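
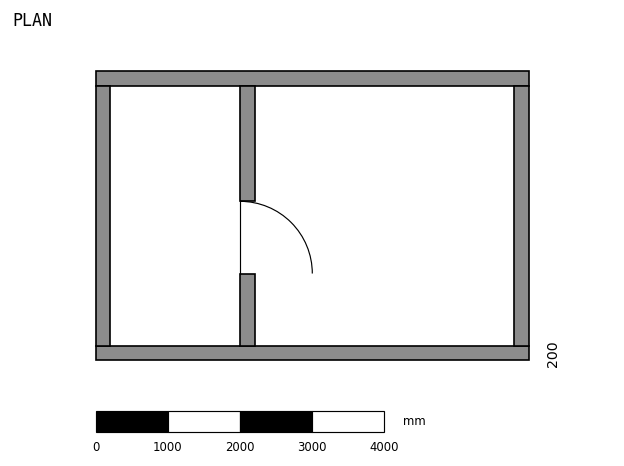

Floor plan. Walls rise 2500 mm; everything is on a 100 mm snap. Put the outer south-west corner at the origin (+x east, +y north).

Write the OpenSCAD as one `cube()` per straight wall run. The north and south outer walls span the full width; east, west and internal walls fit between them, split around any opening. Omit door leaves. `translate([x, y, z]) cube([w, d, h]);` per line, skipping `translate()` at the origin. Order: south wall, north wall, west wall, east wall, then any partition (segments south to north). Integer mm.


cube([6000, 200, 2500]);
translate([0, 3800, 0]) cube([6000, 200, 2500]);
translate([0, 200, 0]) cube([200, 3600, 2500]);
translate([5800, 200, 0]) cube([200, 3600, 2500]);
translate([2000, 200, 0]) cube([200, 1000, 2500]);
translate([2000, 2200, 0]) cube([200, 1600, 2500]);


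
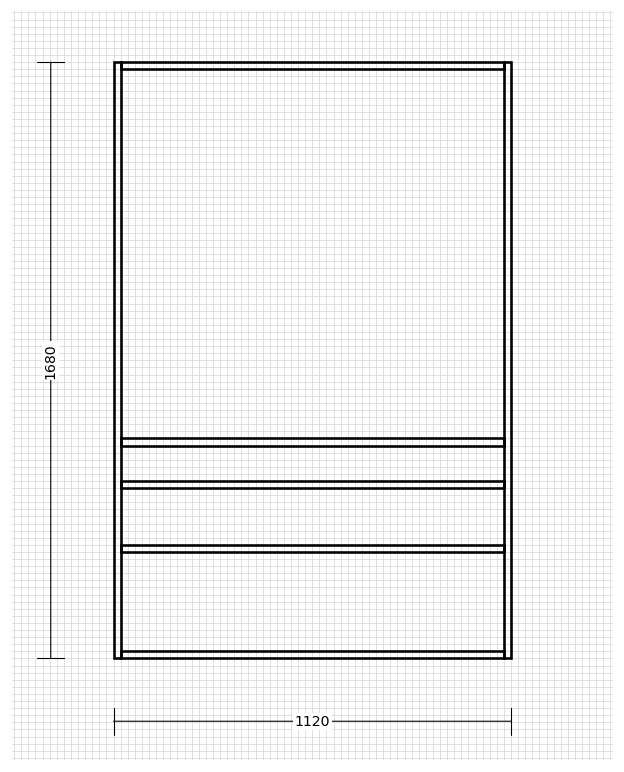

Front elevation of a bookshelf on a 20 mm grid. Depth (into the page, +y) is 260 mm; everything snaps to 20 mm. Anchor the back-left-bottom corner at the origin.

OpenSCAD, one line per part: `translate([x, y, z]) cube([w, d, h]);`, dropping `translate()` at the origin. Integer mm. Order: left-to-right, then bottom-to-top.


cube([20, 260, 1680]);
translate([20, 0, 0]) cube([1080, 260, 20]);
translate([20, 0, 300]) cube([1080, 260, 20]);
translate([20, 0, 480]) cube([1080, 260, 20]);
translate([20, 0, 600]) cube([1080, 260, 20]);
translate([20, 0, 1660]) cube([1080, 260, 20]);
translate([1100, 0, 0]) cube([20, 260, 1680]);


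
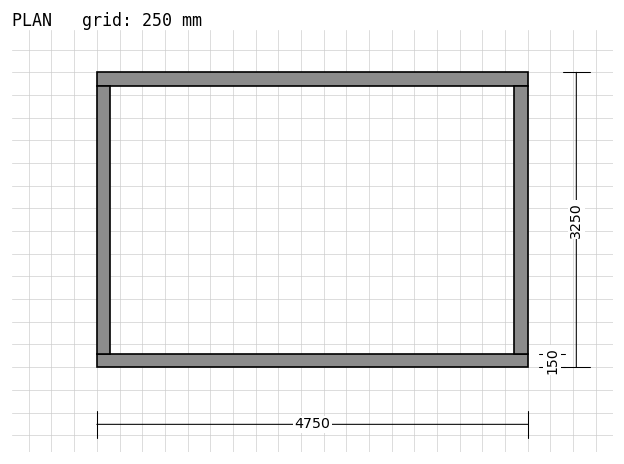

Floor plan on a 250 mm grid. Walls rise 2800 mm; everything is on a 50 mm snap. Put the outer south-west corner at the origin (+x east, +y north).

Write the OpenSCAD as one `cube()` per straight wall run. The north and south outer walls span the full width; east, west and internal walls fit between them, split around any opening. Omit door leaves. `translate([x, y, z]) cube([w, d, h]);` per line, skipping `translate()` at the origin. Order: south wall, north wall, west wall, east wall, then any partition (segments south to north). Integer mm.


cube([4750, 150, 2800]);
translate([0, 3100, 0]) cube([4750, 150, 2800]);
translate([0, 150, 0]) cube([150, 2950, 2800]);
translate([4600, 150, 0]) cube([150, 2950, 2800]);


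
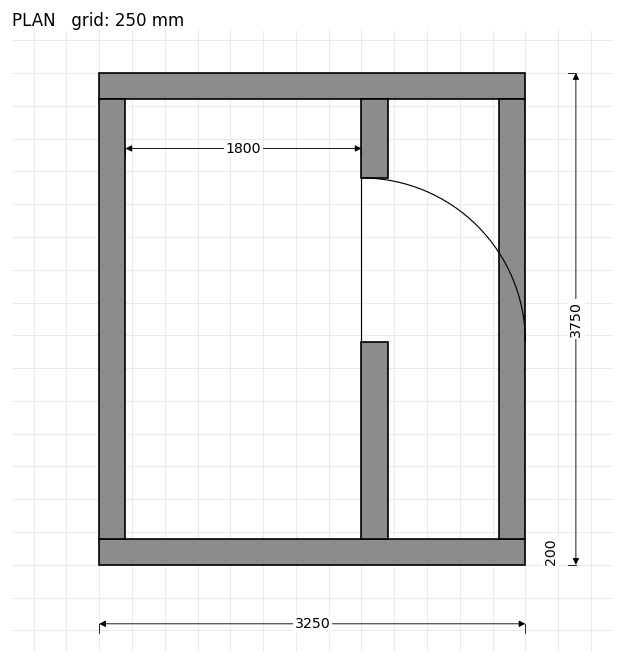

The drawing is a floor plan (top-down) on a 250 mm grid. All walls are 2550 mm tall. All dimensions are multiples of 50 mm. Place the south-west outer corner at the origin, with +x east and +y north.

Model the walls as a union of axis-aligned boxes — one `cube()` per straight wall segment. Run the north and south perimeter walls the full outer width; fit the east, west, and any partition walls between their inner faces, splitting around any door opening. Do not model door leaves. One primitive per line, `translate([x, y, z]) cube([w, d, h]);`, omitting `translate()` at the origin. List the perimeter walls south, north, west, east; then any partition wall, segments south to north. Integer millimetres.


cube([3250, 200, 2550]);
translate([0, 3550, 0]) cube([3250, 200, 2550]);
translate([0, 200, 0]) cube([200, 3350, 2550]);
translate([3050, 200, 0]) cube([200, 3350, 2550]);
translate([2000, 200, 0]) cube([200, 1500, 2550]);
translate([2000, 2950, 0]) cube([200, 600, 2550]);


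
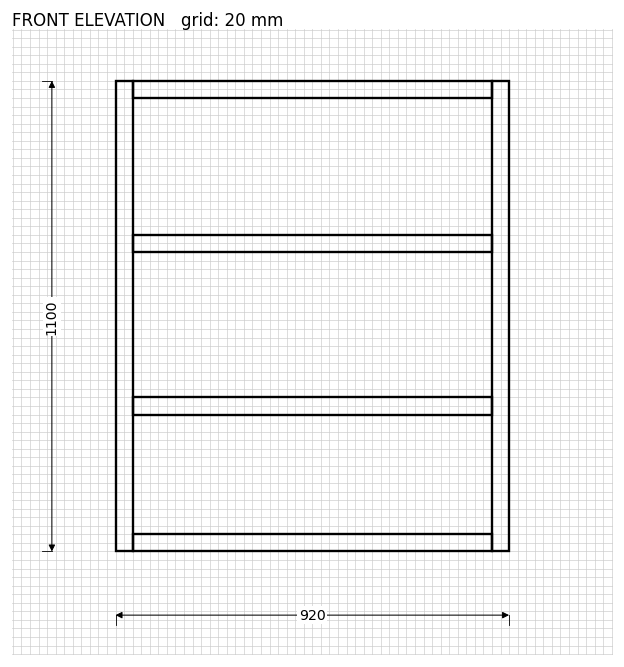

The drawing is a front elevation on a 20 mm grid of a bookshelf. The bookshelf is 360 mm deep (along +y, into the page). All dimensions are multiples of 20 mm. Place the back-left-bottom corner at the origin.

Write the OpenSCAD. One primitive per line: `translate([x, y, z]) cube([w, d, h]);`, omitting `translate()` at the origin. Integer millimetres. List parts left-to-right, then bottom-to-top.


cube([40, 360, 1100]);
translate([40, 0, 0]) cube([840, 360, 40]);
translate([40, 0, 320]) cube([840, 360, 40]);
translate([40, 0, 700]) cube([840, 360, 40]);
translate([40, 0, 1060]) cube([840, 360, 40]);
translate([880, 0, 0]) cube([40, 360, 1100]);


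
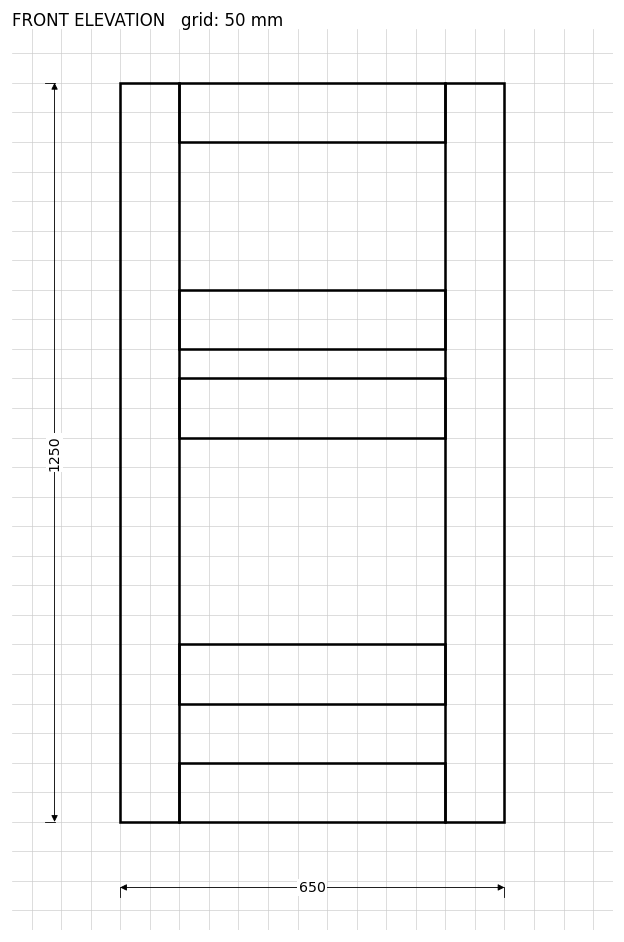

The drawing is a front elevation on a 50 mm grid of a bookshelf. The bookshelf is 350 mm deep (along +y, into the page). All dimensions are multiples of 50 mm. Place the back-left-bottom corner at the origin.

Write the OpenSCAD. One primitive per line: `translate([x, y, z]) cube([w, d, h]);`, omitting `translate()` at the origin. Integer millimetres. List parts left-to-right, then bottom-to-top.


cube([100, 350, 1250]);
translate([100, 0, 0]) cube([450, 350, 100]);
translate([100, 0, 200]) cube([450, 350, 100]);
translate([100, 0, 650]) cube([450, 350, 100]);
translate([100, 0, 800]) cube([450, 350, 100]);
translate([100, 0, 1150]) cube([450, 350, 100]);
translate([550, 0, 0]) cube([100, 350, 1250]);


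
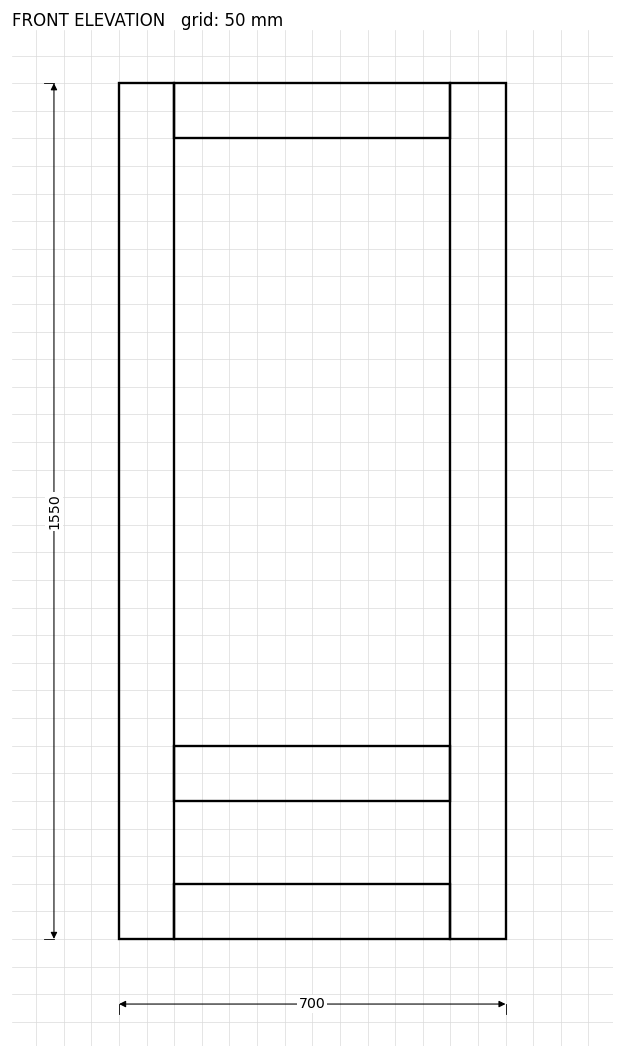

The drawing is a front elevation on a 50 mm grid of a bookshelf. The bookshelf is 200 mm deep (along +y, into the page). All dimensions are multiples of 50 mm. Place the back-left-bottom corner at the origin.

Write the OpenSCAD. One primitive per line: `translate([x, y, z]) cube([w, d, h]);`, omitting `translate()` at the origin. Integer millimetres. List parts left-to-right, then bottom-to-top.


cube([100, 200, 1550]);
translate([100, 0, 0]) cube([500, 200, 100]);
translate([100, 0, 250]) cube([500, 200, 100]);
translate([100, 0, 1450]) cube([500, 200, 100]);
translate([600, 0, 0]) cube([100, 200, 1550]);


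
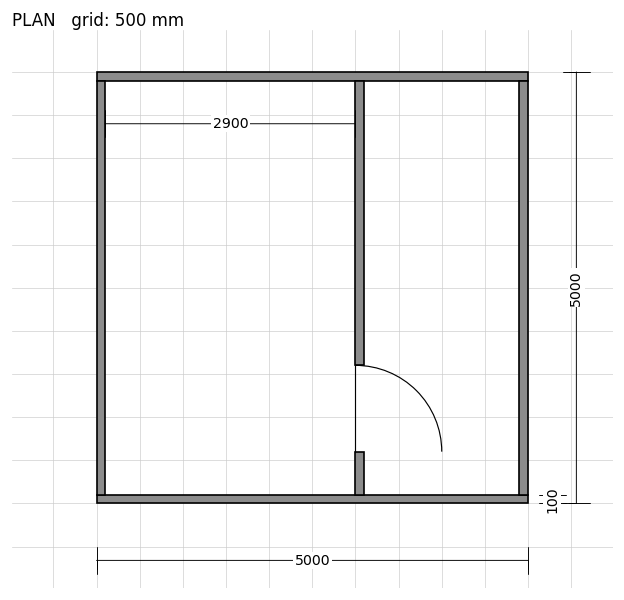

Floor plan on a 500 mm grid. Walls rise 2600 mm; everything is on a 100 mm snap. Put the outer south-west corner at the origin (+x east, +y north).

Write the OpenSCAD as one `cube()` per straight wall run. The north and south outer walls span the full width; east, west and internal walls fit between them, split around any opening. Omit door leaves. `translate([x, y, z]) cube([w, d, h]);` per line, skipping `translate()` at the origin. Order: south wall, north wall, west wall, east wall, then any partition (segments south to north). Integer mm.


cube([5000, 100, 2600]);
translate([0, 4900, 0]) cube([5000, 100, 2600]);
translate([0, 100, 0]) cube([100, 4800, 2600]);
translate([4900, 100, 0]) cube([100, 4800, 2600]);
translate([3000, 100, 0]) cube([100, 500, 2600]);
translate([3000, 1600, 0]) cube([100, 3300, 2600]);


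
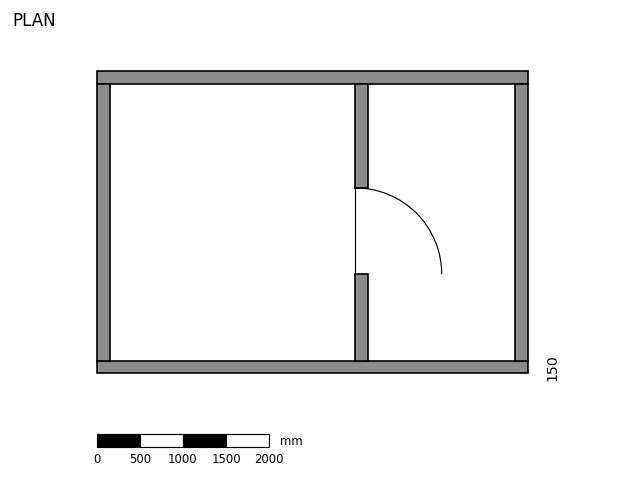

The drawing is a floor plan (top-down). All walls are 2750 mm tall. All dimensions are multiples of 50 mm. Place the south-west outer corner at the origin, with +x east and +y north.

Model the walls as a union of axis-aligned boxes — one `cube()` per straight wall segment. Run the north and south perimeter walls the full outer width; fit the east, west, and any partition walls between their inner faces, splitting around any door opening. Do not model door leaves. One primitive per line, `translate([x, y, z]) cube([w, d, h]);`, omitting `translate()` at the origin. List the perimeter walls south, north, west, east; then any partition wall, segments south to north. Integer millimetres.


cube([5000, 150, 2750]);
translate([0, 3350, 0]) cube([5000, 150, 2750]);
translate([0, 150, 0]) cube([150, 3200, 2750]);
translate([4850, 150, 0]) cube([150, 3200, 2750]);
translate([3000, 150, 0]) cube([150, 1000, 2750]);
translate([3000, 2150, 0]) cube([150, 1200, 2750]);


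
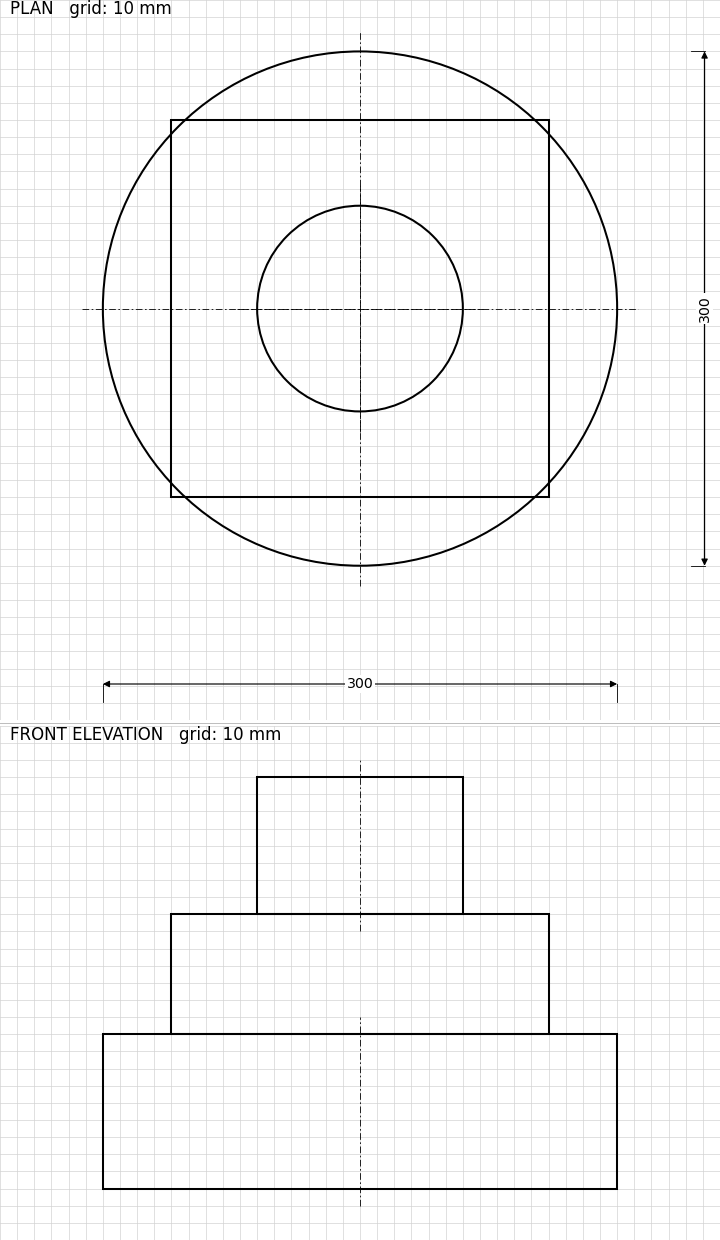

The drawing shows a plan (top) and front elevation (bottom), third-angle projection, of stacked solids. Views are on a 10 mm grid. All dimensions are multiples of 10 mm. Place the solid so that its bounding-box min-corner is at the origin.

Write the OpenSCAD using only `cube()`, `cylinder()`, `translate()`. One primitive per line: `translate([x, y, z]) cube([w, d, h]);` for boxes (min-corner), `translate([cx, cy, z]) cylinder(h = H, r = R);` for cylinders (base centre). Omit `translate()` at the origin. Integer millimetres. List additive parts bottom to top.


translate([150, 150, 0]) cylinder(h = 90, r = 150);
translate([40, 40, 90]) cube([220, 220, 70]);
translate([150, 150, 160]) cylinder(h = 80, r = 60);


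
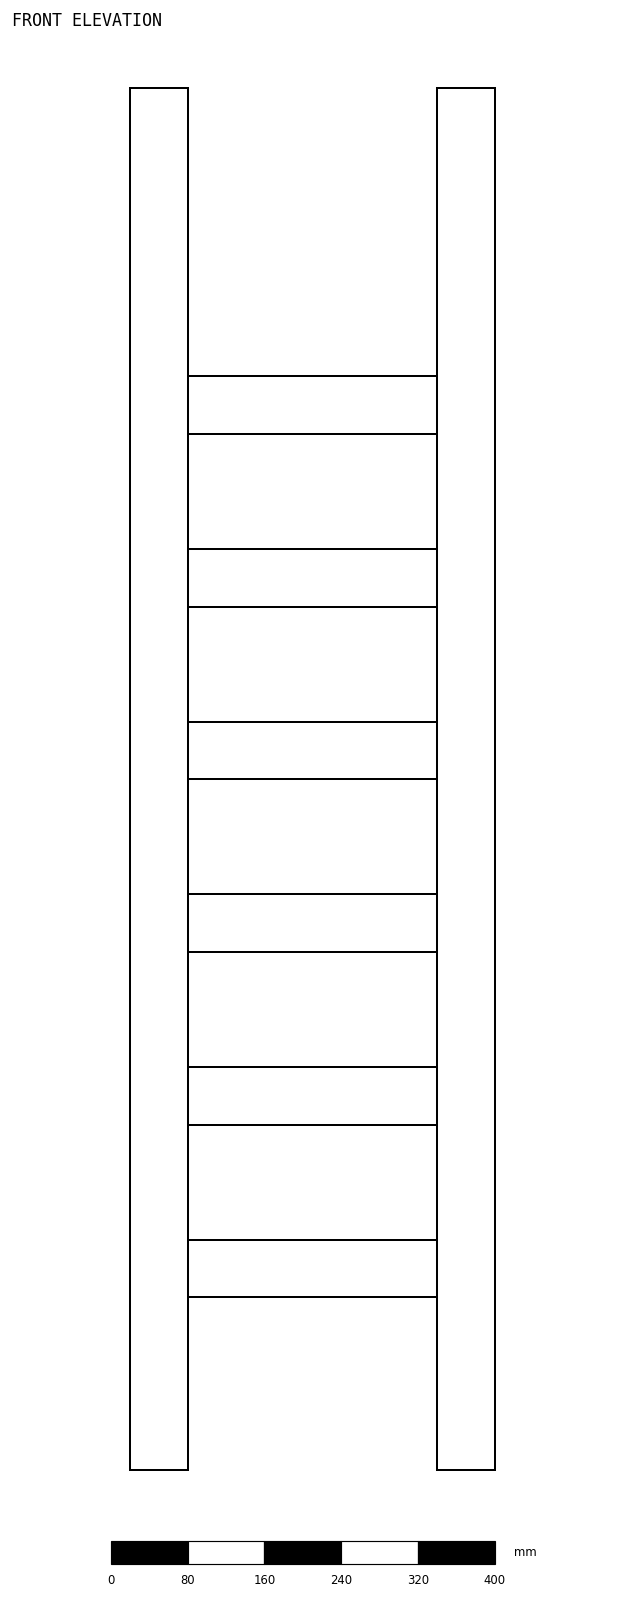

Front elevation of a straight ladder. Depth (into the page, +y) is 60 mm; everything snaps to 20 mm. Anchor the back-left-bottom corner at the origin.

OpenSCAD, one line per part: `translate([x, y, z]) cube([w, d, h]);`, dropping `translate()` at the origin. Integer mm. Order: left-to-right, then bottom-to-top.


cube([60, 60, 1440]);
translate([60, 0, 180]) cube([260, 60, 60]);
translate([60, 0, 360]) cube([260, 60, 60]);
translate([60, 0, 540]) cube([260, 60, 60]);
translate([60, 0, 720]) cube([260, 60, 60]);
translate([60, 0, 900]) cube([260, 60, 60]);
translate([60, 0, 1080]) cube([260, 60, 60]);
translate([320, 0, 0]) cube([60, 60, 1440]);


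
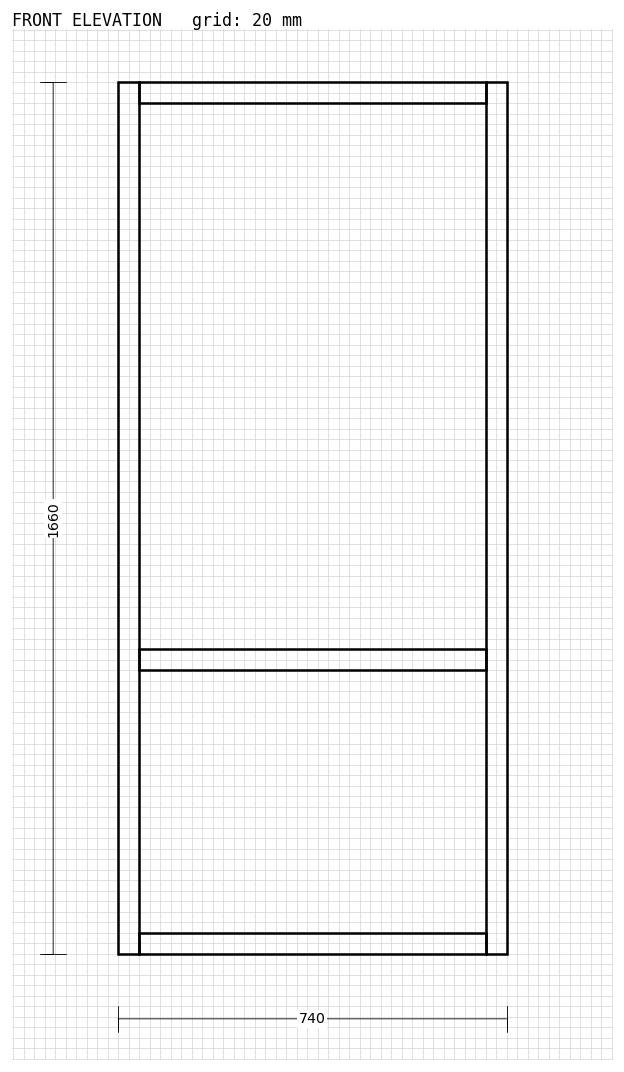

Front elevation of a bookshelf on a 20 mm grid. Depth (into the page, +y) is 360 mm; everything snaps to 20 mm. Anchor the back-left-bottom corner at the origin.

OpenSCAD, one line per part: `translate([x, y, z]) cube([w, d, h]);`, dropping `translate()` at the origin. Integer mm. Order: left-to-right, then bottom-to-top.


cube([40, 360, 1660]);
translate([40, 0, 0]) cube([660, 360, 40]);
translate([40, 0, 540]) cube([660, 360, 40]);
translate([40, 0, 1620]) cube([660, 360, 40]);
translate([700, 0, 0]) cube([40, 360, 1660]);


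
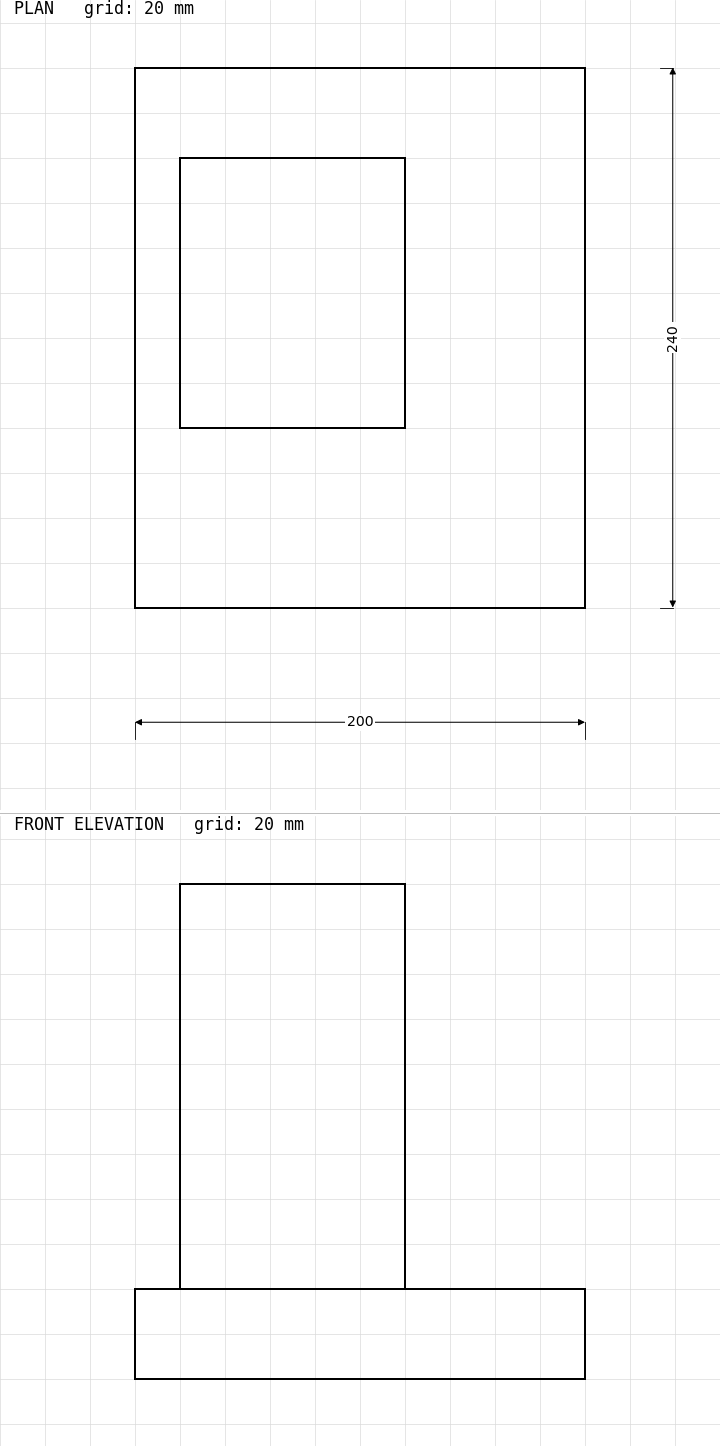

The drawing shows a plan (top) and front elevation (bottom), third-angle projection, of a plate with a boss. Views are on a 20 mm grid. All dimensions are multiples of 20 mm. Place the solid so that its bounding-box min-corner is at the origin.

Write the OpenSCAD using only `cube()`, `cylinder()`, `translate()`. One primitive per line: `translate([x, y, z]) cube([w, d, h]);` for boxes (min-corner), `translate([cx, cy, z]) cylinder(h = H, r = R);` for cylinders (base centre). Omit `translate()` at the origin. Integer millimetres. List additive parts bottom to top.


cube([200, 240, 40]);
translate([20, 80, 40]) cube([100, 120, 180]);


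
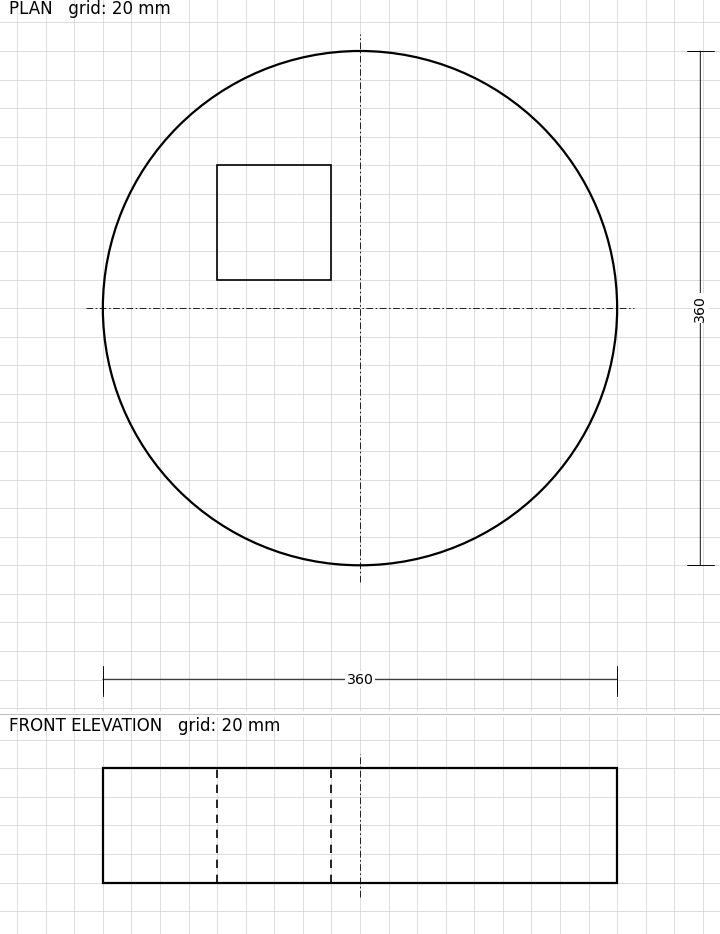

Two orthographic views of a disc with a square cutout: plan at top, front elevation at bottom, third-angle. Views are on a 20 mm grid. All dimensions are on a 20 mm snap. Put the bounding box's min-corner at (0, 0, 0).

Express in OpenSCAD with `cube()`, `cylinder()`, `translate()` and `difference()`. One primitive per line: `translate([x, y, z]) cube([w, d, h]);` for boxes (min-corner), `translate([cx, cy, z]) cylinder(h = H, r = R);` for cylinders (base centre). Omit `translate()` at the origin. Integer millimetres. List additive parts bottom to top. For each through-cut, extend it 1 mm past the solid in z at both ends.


difference() {
  translate([180, 180, 0]) cylinder(h = 80, r = 180);
  translate([80, 200, -1]) cube([80, 80, 82]);
}


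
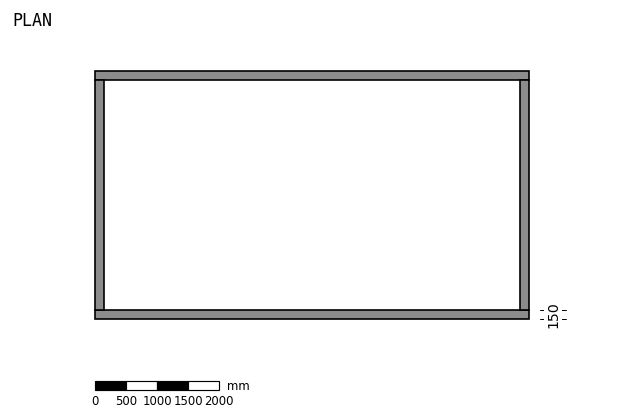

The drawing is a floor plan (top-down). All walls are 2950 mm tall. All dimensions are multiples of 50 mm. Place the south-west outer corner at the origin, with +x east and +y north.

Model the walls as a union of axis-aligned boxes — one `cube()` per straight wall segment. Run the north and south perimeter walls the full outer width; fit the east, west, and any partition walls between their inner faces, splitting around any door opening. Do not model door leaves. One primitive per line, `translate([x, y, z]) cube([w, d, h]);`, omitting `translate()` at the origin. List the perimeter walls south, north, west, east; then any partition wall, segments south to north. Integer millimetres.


cube([7000, 150, 2950]);
translate([0, 3850, 0]) cube([7000, 150, 2950]);
translate([0, 150, 0]) cube([150, 3700, 2950]);
translate([6850, 150, 0]) cube([150, 3700, 2950]);


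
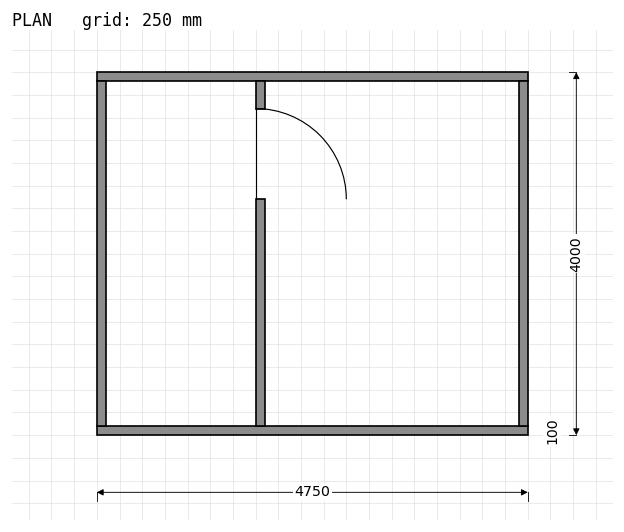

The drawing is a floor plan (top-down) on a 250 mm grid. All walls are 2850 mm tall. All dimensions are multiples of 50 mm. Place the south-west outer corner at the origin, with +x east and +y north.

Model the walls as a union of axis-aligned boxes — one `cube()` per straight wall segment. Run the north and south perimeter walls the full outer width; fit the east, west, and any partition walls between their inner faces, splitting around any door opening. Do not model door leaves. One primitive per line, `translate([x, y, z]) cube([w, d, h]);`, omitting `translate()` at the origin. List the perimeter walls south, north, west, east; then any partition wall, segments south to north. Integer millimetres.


cube([4750, 100, 2850]);
translate([0, 3900, 0]) cube([4750, 100, 2850]);
translate([0, 100, 0]) cube([100, 3800, 2850]);
translate([4650, 100, 0]) cube([100, 3800, 2850]);
translate([1750, 100, 0]) cube([100, 2500, 2850]);
translate([1750, 3600, 0]) cube([100, 300, 2850]);


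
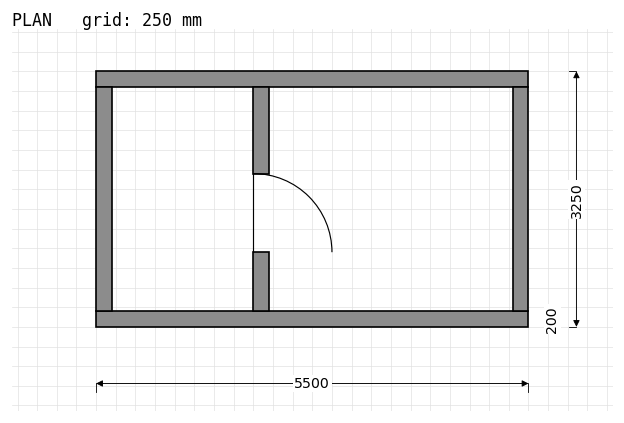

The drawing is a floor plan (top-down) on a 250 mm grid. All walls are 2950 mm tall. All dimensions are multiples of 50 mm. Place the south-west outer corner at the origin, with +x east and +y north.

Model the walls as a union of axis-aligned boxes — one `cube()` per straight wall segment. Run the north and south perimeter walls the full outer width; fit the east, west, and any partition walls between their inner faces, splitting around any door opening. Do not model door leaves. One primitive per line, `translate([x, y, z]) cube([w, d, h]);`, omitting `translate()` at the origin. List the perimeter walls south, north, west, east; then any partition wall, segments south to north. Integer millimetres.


cube([5500, 200, 2950]);
translate([0, 3050, 0]) cube([5500, 200, 2950]);
translate([0, 200, 0]) cube([200, 2850, 2950]);
translate([5300, 200, 0]) cube([200, 2850, 2950]);
translate([2000, 200, 0]) cube([200, 750, 2950]);
translate([2000, 1950, 0]) cube([200, 1100, 2950]);


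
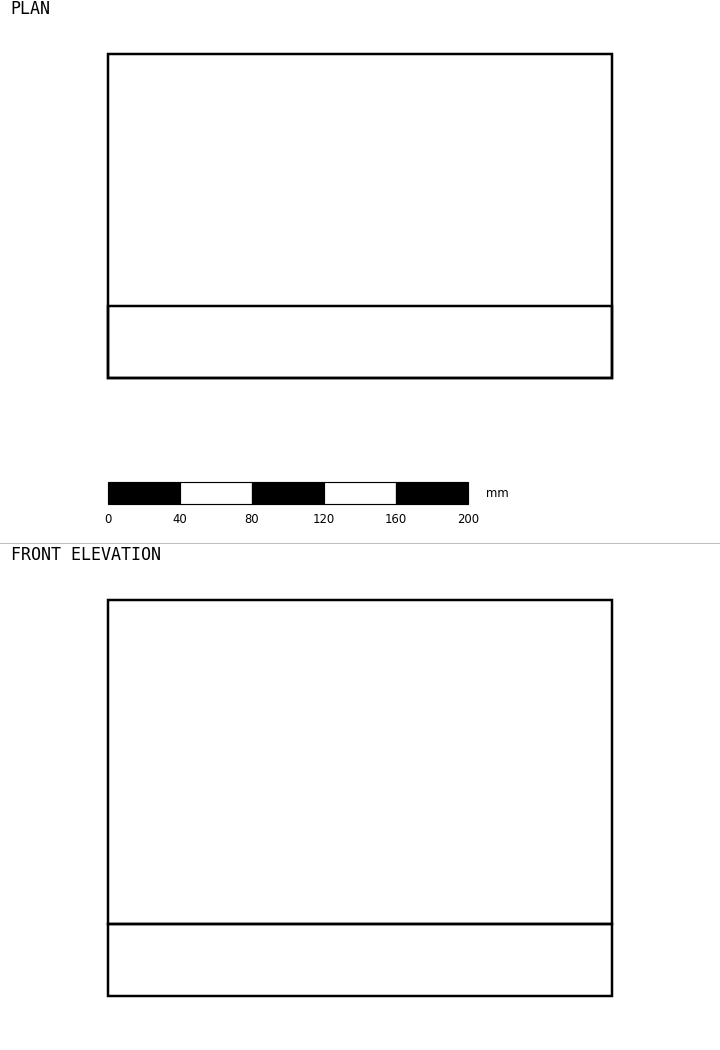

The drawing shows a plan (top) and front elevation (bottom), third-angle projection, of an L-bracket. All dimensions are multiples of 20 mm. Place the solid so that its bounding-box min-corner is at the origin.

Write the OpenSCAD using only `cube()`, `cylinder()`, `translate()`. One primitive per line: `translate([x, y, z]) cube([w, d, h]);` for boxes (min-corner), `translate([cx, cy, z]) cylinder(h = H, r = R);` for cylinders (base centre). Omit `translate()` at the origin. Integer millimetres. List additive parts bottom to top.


cube([280, 180, 40]);
translate([0, 0, 40]) cube([280, 40, 180]);


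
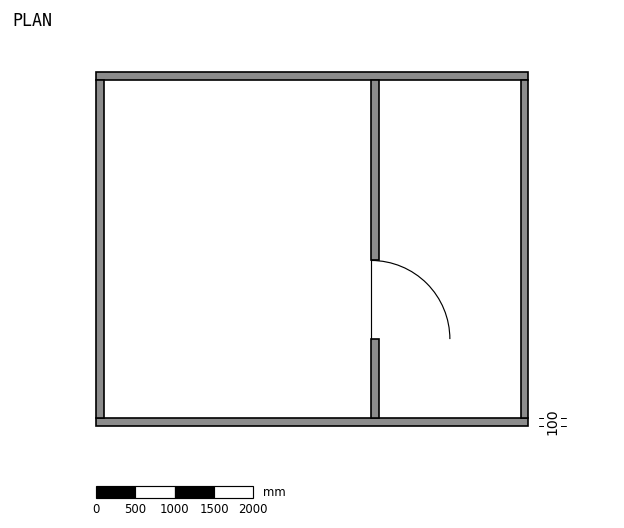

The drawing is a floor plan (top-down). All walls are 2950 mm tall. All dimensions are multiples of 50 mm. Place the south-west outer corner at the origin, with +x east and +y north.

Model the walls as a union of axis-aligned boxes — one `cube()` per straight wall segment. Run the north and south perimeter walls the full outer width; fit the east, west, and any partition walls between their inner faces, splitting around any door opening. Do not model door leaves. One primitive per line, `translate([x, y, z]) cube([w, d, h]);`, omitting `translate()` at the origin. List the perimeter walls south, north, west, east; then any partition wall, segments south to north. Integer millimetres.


cube([5500, 100, 2950]);
translate([0, 4400, 0]) cube([5500, 100, 2950]);
translate([0, 100, 0]) cube([100, 4300, 2950]);
translate([5400, 100, 0]) cube([100, 4300, 2950]);
translate([3500, 100, 0]) cube([100, 1000, 2950]);
translate([3500, 2100, 0]) cube([100, 2300, 2950]);


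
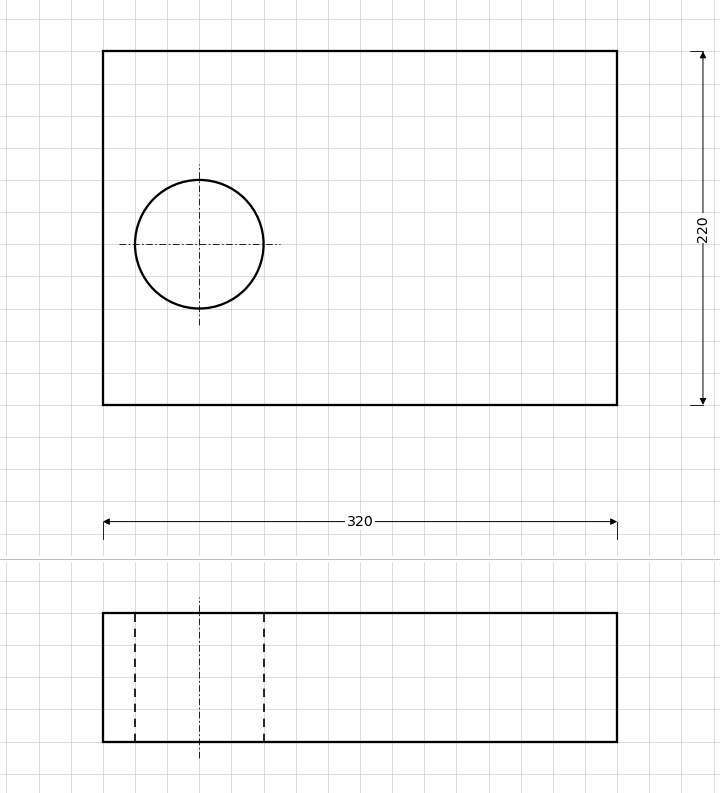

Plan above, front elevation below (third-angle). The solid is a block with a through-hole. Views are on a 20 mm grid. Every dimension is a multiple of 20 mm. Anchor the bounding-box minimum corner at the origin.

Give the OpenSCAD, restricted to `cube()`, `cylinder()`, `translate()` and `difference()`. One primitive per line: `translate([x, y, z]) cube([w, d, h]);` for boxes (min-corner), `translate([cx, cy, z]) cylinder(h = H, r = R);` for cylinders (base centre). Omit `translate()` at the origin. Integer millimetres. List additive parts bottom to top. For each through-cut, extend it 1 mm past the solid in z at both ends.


difference() {
  cube([320, 220, 80]);
  translate([60, 100, -1]) cylinder(h = 82, r = 40);
}


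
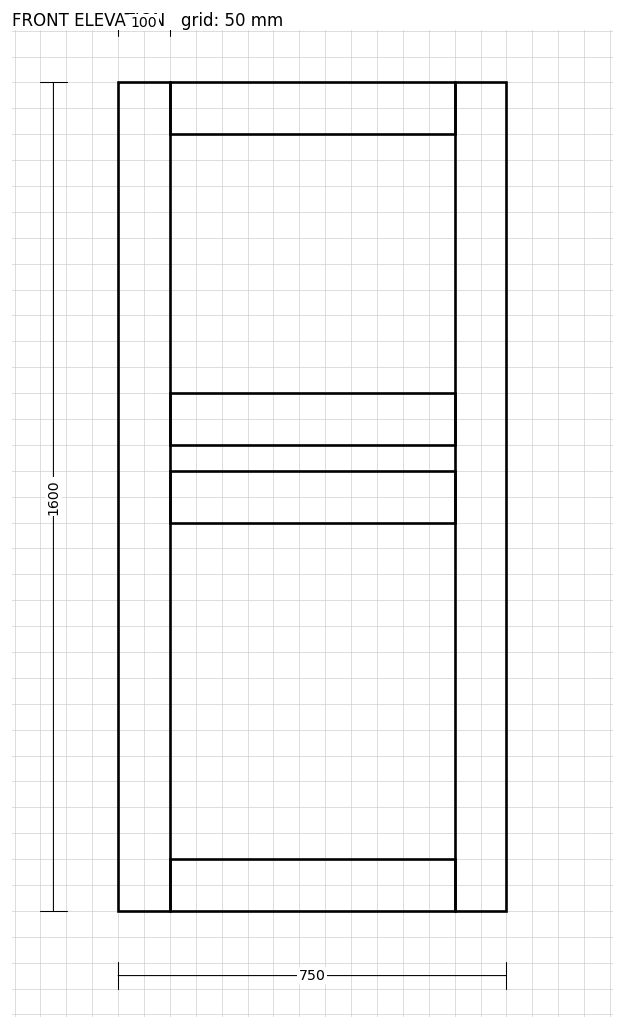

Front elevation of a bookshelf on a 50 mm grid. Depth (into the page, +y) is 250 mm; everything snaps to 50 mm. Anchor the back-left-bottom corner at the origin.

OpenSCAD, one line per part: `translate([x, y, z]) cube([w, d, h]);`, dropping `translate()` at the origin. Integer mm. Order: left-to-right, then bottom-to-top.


cube([100, 250, 1600]);
translate([100, 0, 0]) cube([550, 250, 100]);
translate([100, 0, 750]) cube([550, 250, 100]);
translate([100, 0, 900]) cube([550, 250, 100]);
translate([100, 0, 1500]) cube([550, 250, 100]);
translate([650, 0, 0]) cube([100, 250, 1600]);


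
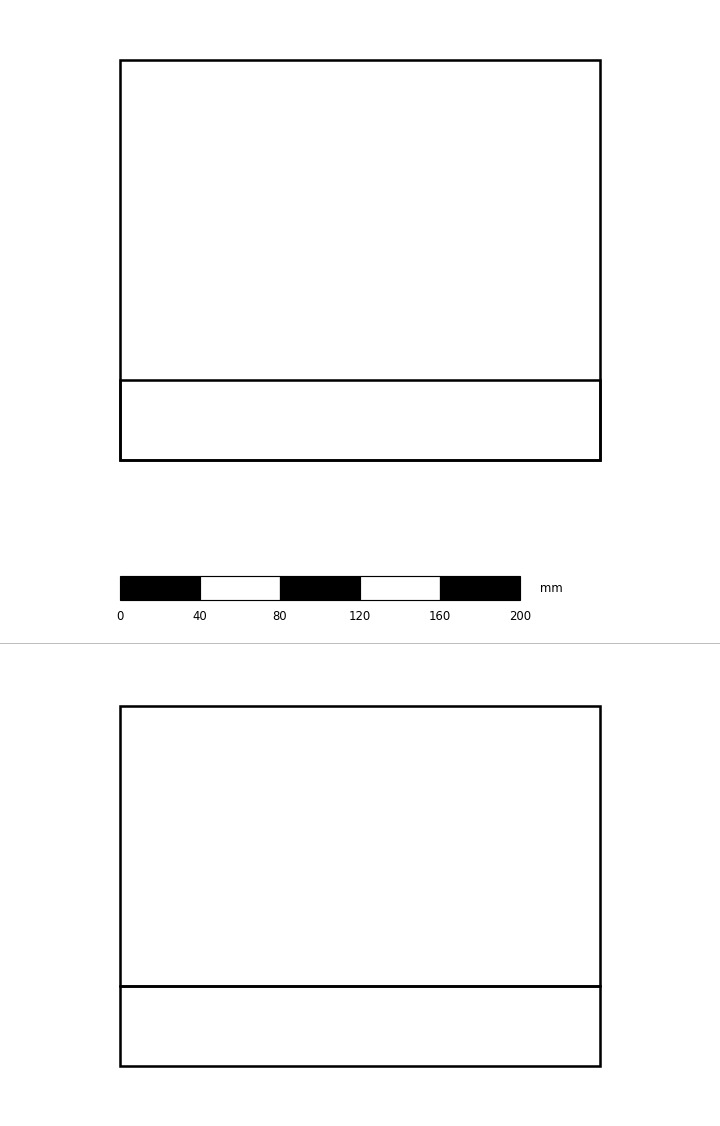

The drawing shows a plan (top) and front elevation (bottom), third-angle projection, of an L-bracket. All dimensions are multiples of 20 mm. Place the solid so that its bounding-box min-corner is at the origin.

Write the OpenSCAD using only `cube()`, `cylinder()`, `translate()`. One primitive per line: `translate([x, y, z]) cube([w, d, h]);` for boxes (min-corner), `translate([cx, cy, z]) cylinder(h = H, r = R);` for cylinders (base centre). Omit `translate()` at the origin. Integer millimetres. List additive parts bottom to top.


cube([240, 200, 40]);
translate([0, 0, 40]) cube([240, 40, 140]);


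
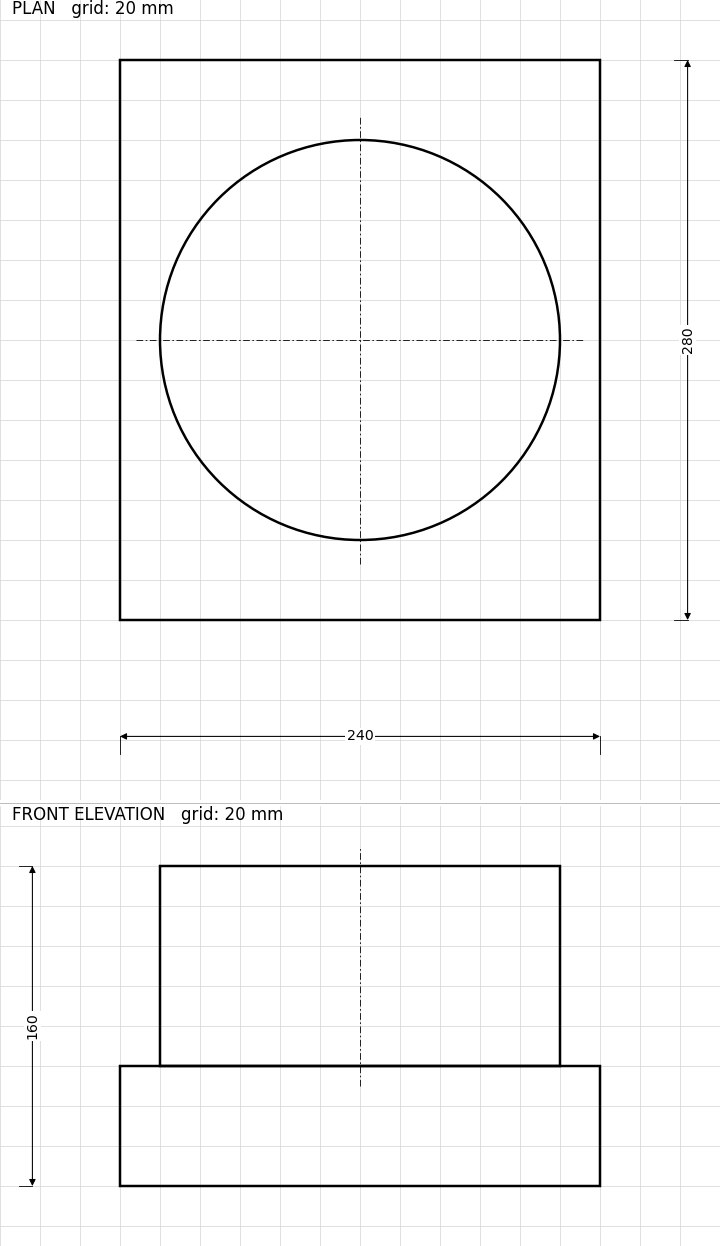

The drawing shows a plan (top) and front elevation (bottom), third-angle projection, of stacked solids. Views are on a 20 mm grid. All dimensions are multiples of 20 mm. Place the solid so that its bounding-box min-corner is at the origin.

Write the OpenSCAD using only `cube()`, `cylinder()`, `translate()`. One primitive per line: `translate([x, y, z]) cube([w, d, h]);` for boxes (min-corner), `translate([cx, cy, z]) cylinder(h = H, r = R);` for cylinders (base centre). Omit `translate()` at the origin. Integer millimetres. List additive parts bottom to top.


cube([240, 280, 60]);
translate([120, 140, 60]) cylinder(h = 100, r = 100);


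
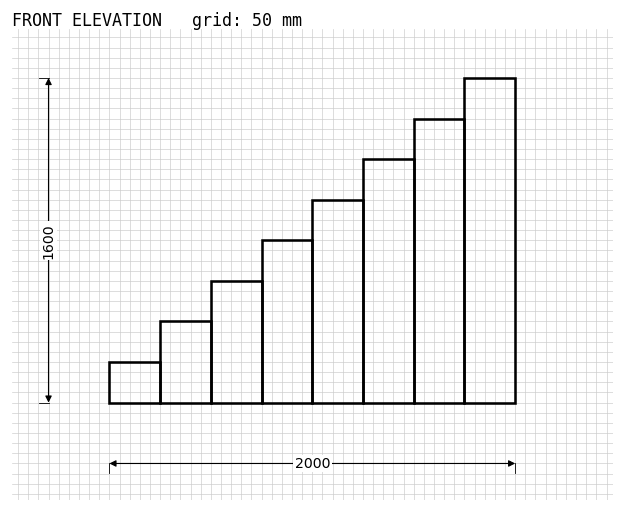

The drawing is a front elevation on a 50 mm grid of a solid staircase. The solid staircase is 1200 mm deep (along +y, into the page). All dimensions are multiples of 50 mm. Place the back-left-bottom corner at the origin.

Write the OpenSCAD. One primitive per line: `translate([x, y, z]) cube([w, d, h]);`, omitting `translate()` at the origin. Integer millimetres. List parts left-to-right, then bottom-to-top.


cube([250, 1200, 200]);
translate([250, 0, 0]) cube([250, 1200, 400]);
translate([500, 0, 0]) cube([250, 1200, 600]);
translate([750, 0, 0]) cube([250, 1200, 800]);
translate([1000, 0, 0]) cube([250, 1200, 1000]);
translate([1250, 0, 0]) cube([250, 1200, 1200]);
translate([1500, 0, 0]) cube([250, 1200, 1400]);
translate([1750, 0, 0]) cube([250, 1200, 1600]);


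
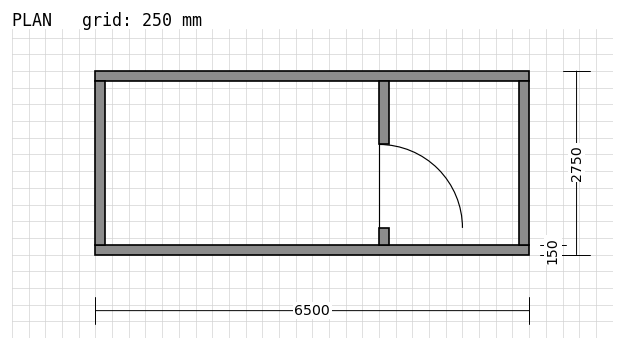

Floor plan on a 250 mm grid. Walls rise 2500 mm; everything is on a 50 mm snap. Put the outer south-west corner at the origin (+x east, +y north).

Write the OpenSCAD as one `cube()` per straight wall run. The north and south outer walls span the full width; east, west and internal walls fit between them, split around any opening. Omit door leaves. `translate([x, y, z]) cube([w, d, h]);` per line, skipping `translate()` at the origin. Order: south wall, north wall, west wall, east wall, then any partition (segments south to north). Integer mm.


cube([6500, 150, 2500]);
translate([0, 2600, 0]) cube([6500, 150, 2500]);
translate([0, 150, 0]) cube([150, 2450, 2500]);
translate([6350, 150, 0]) cube([150, 2450, 2500]);
translate([4250, 150, 0]) cube([150, 250, 2500]);
translate([4250, 1650, 0]) cube([150, 950, 2500]);


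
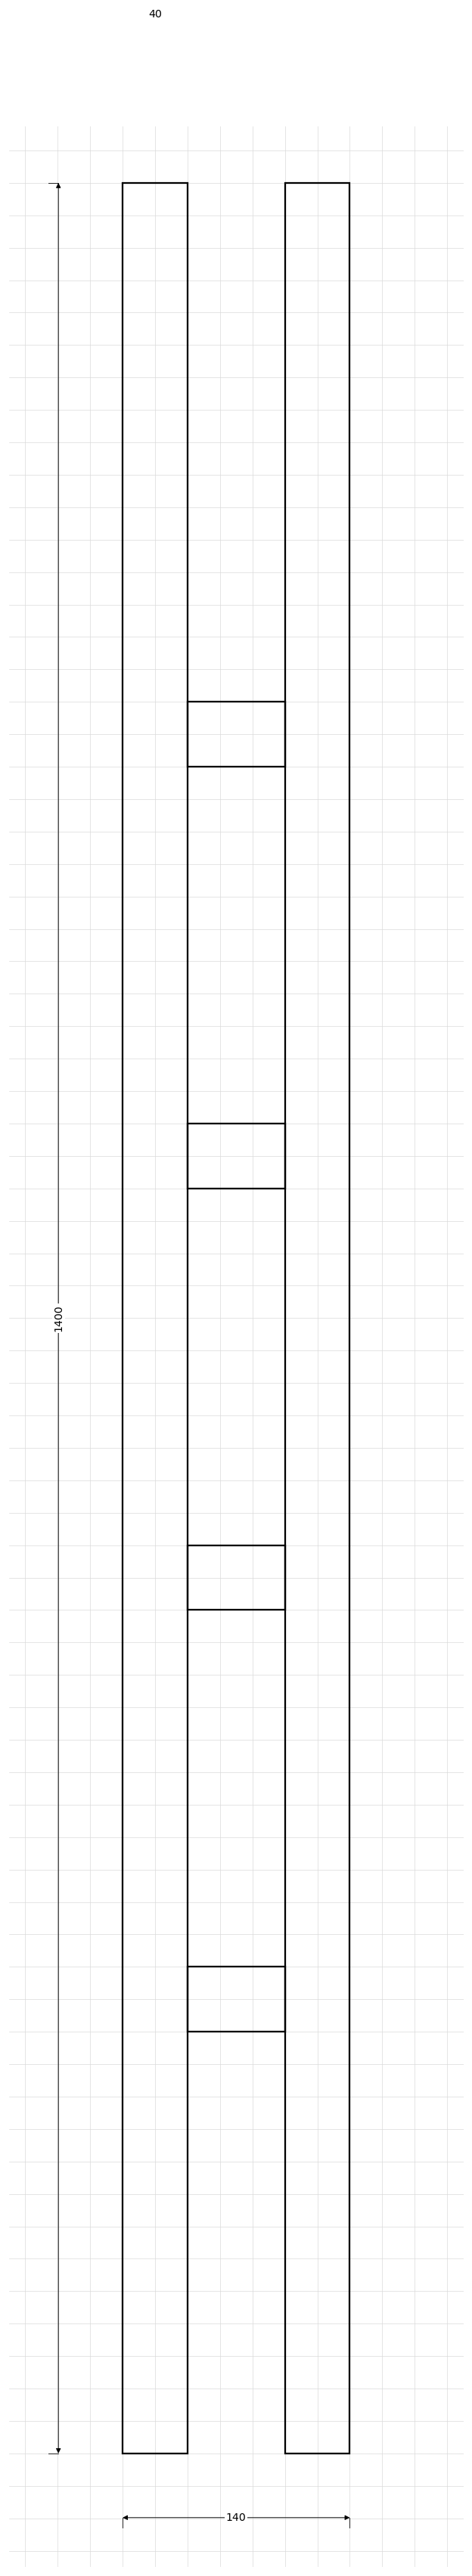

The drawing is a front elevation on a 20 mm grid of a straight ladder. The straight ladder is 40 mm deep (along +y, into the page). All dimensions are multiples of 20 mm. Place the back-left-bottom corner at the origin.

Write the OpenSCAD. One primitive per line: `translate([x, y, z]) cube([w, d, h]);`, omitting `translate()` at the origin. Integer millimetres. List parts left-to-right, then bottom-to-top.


cube([40, 40, 1400]);
translate([40, 0, 260]) cube([60, 40, 40]);
translate([40, 0, 520]) cube([60, 40, 40]);
translate([40, 0, 780]) cube([60, 40, 40]);
translate([40, 0, 1040]) cube([60, 40, 40]);
translate([100, 0, 0]) cube([40, 40, 1400]);


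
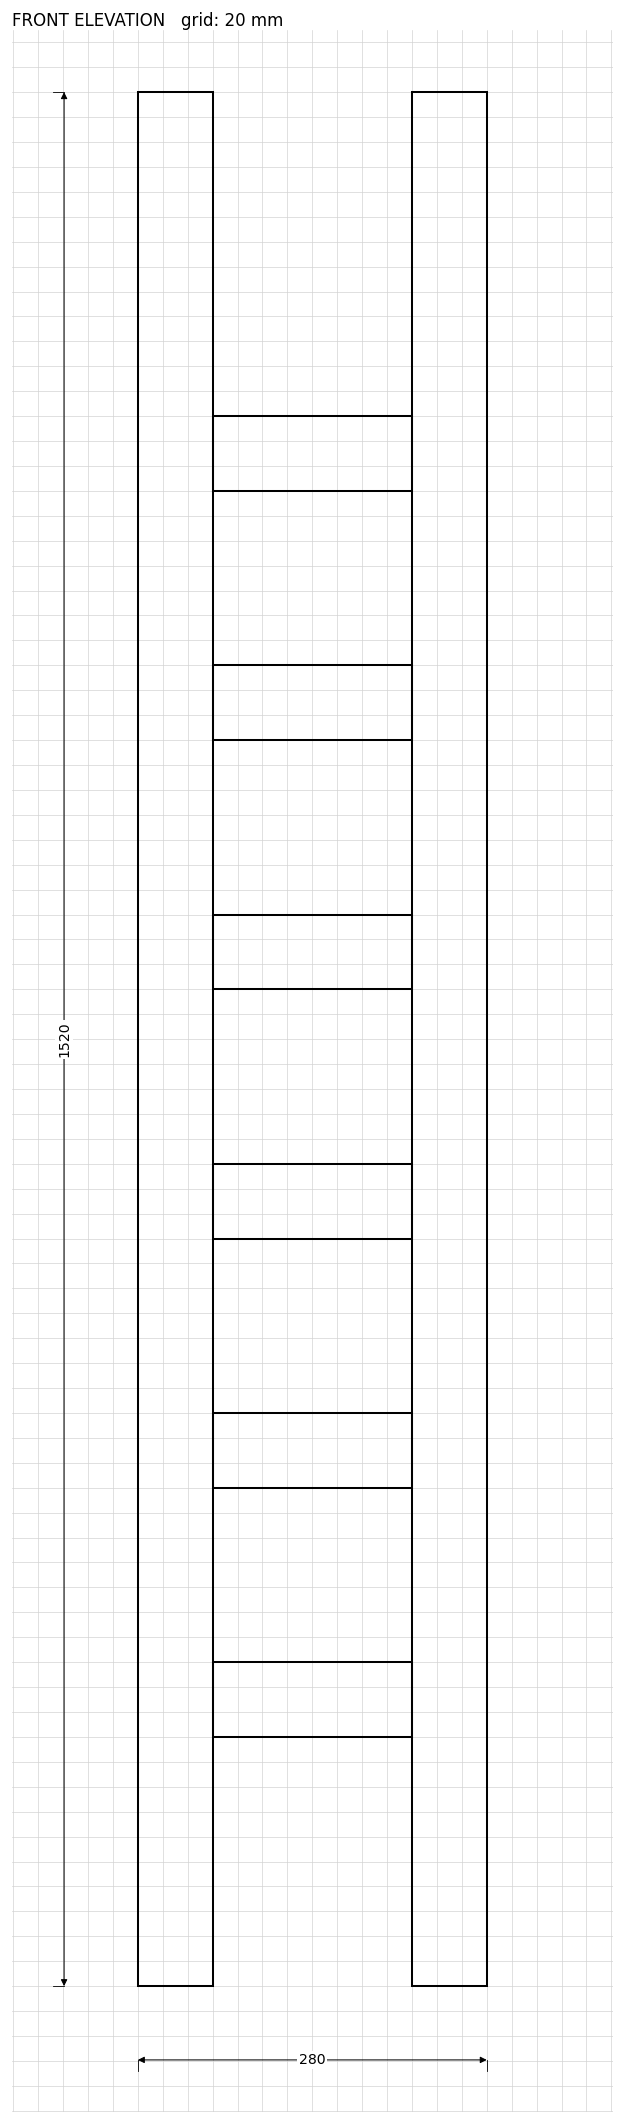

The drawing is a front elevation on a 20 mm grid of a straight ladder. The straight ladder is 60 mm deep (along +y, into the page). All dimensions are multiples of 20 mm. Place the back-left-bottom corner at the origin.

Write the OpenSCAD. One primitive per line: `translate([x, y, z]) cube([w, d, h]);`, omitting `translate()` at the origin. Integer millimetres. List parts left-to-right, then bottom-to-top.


cube([60, 60, 1520]);
translate([60, 0, 200]) cube([160, 60, 60]);
translate([60, 0, 400]) cube([160, 60, 60]);
translate([60, 0, 600]) cube([160, 60, 60]);
translate([60, 0, 800]) cube([160, 60, 60]);
translate([60, 0, 1000]) cube([160, 60, 60]);
translate([60, 0, 1200]) cube([160, 60, 60]);
translate([220, 0, 0]) cube([60, 60, 1520]);


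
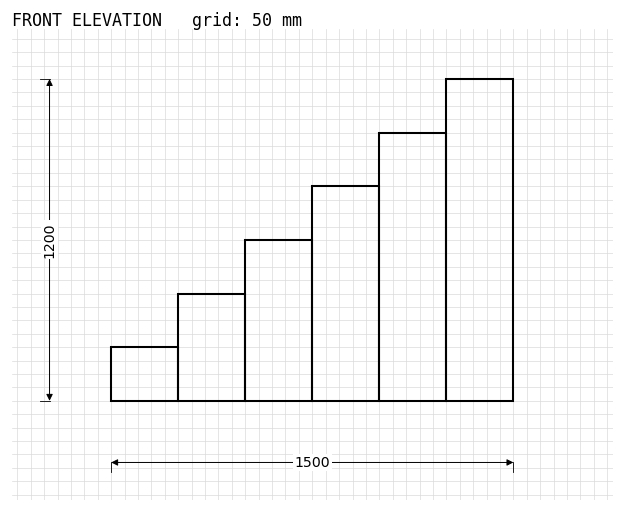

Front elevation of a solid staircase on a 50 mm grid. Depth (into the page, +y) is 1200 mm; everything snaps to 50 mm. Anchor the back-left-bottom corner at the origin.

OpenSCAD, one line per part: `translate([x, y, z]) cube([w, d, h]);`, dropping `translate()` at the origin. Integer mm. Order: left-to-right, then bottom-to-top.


cube([250, 1200, 200]);
translate([250, 0, 0]) cube([250, 1200, 400]);
translate([500, 0, 0]) cube([250, 1200, 600]);
translate([750, 0, 0]) cube([250, 1200, 800]);
translate([1000, 0, 0]) cube([250, 1200, 1000]);
translate([1250, 0, 0]) cube([250, 1200, 1200]);


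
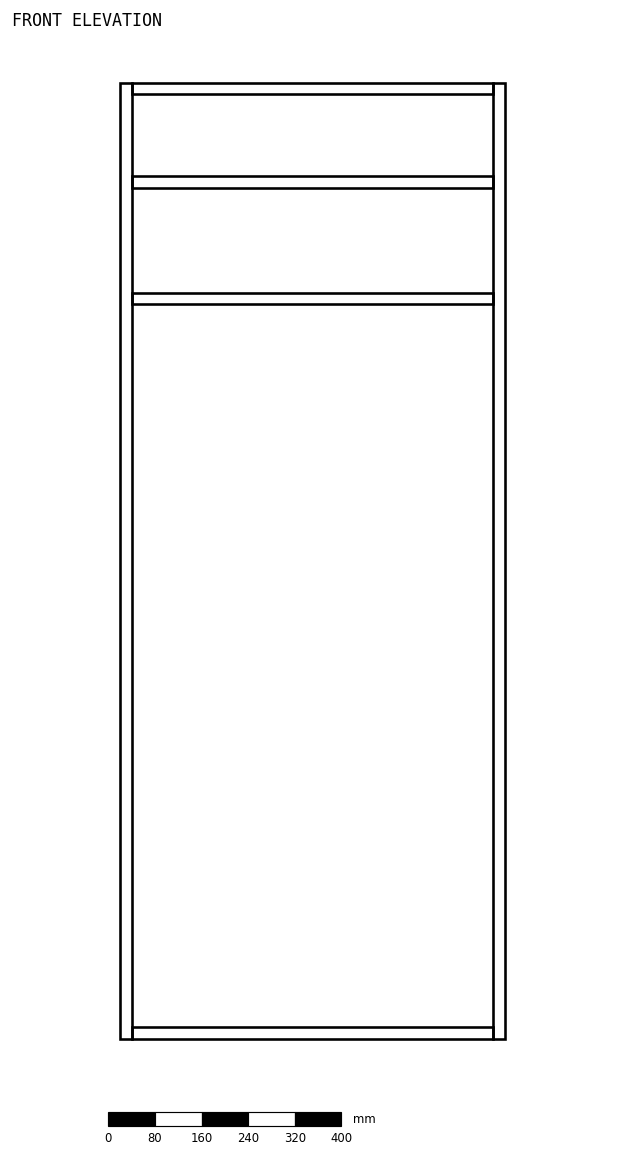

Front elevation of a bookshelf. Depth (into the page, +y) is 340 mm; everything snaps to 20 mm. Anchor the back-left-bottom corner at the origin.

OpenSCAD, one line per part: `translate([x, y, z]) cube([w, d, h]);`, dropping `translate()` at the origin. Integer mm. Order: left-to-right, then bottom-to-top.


cube([20, 340, 1640]);
translate([20, 0, 0]) cube([620, 340, 20]);
translate([20, 0, 1260]) cube([620, 340, 20]);
translate([20, 0, 1460]) cube([620, 340, 20]);
translate([20, 0, 1620]) cube([620, 340, 20]);
translate([640, 0, 0]) cube([20, 340, 1640]);


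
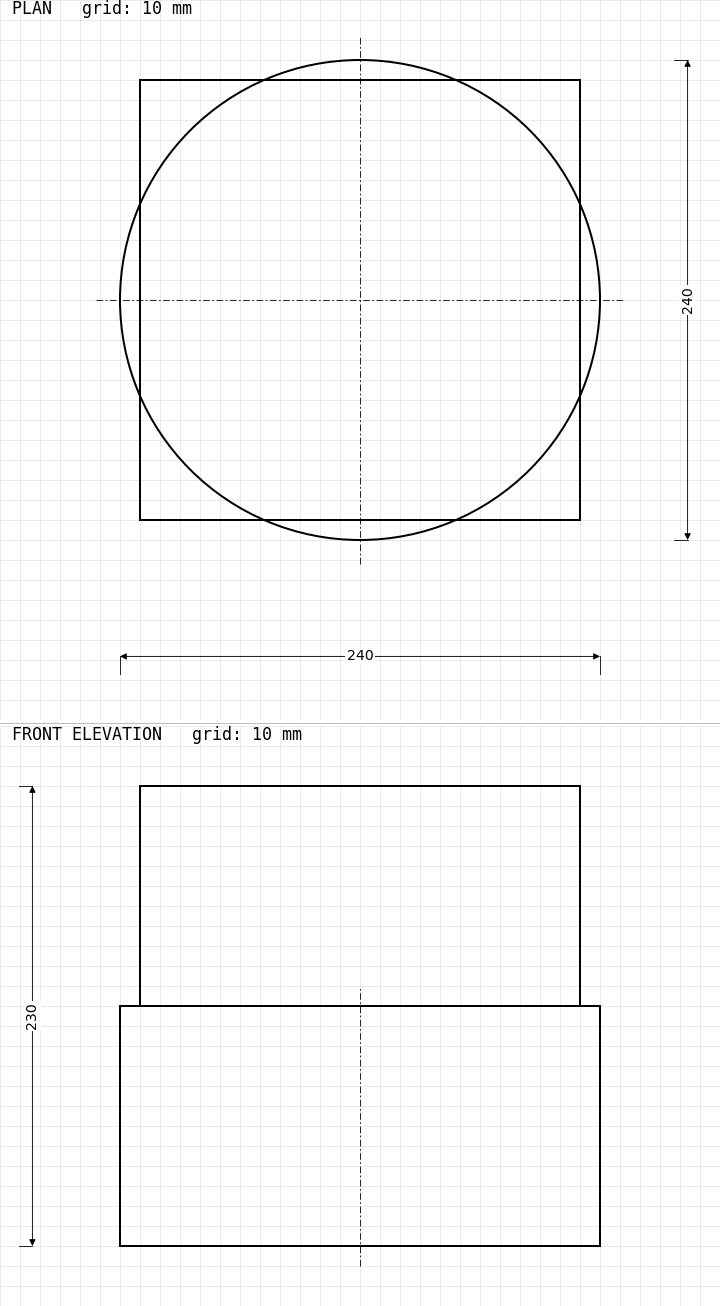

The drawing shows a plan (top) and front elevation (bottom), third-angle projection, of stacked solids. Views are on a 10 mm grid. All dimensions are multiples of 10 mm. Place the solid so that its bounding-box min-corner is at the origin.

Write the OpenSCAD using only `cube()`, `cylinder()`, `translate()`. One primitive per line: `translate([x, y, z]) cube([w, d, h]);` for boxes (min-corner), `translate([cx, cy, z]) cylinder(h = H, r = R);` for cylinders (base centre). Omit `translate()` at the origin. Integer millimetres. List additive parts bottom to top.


translate([120, 120, 0]) cylinder(h = 120, r = 120);
translate([10, 10, 120]) cube([220, 220, 110]);


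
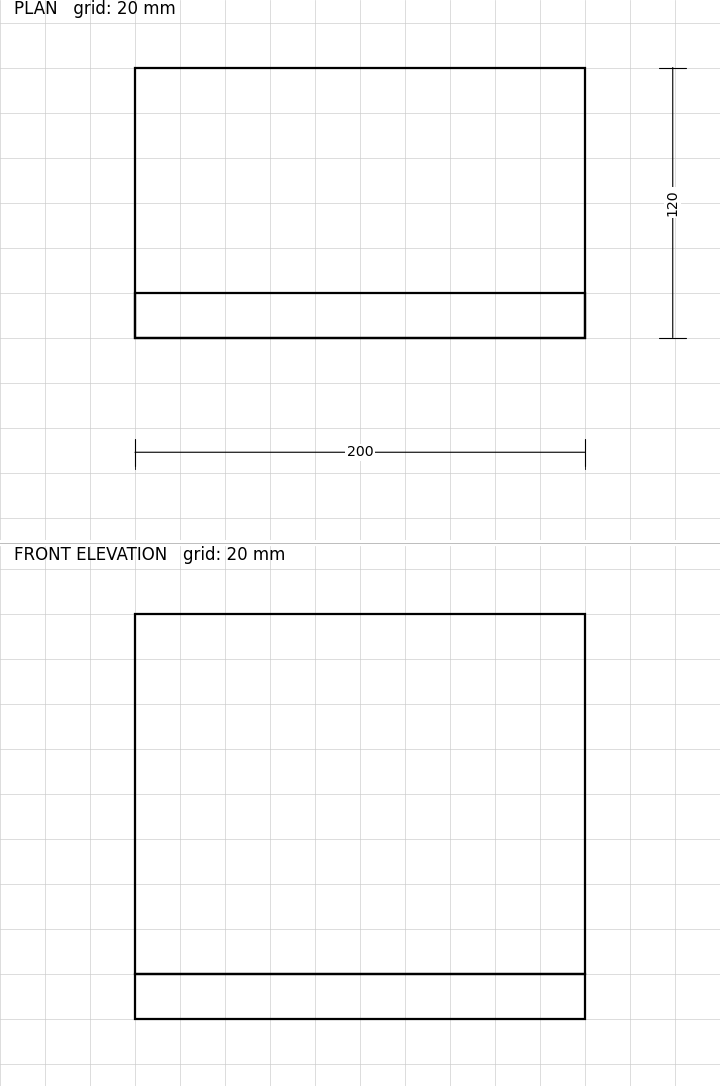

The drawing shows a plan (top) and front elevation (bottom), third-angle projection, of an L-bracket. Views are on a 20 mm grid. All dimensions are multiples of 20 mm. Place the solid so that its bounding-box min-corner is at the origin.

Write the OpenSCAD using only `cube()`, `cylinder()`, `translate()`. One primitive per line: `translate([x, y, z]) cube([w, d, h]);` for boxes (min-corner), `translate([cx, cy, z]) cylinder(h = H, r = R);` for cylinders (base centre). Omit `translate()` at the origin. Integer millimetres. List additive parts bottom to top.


cube([200, 120, 20]);
translate([0, 0, 20]) cube([200, 20, 160]);


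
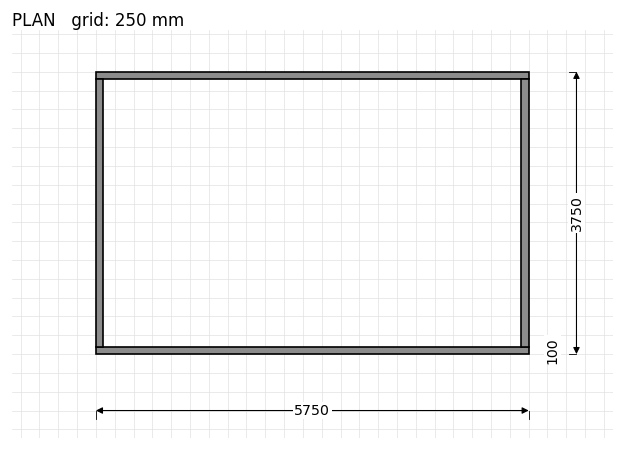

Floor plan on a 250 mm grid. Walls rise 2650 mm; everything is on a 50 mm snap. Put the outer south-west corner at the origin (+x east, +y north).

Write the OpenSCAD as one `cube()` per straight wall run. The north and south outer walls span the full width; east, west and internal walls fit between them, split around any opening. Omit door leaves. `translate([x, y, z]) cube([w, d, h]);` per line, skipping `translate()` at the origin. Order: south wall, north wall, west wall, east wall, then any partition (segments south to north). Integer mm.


cube([5750, 100, 2650]);
translate([0, 3650, 0]) cube([5750, 100, 2650]);
translate([0, 100, 0]) cube([100, 3550, 2650]);
translate([5650, 100, 0]) cube([100, 3550, 2650]);


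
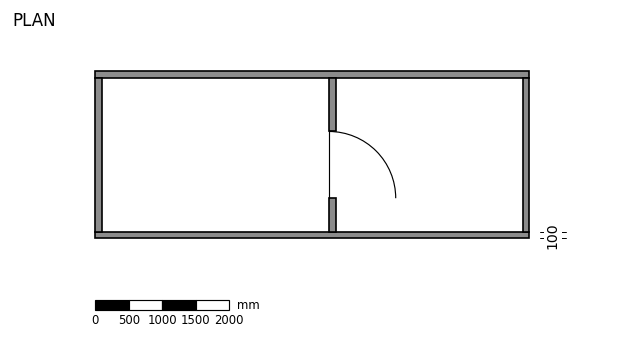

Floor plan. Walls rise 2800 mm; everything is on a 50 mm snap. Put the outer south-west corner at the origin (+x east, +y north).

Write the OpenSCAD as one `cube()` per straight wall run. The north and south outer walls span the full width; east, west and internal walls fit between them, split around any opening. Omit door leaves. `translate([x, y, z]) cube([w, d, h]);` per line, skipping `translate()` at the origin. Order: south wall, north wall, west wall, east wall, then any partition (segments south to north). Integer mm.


cube([6500, 100, 2800]);
translate([0, 2400, 0]) cube([6500, 100, 2800]);
translate([0, 100, 0]) cube([100, 2300, 2800]);
translate([6400, 100, 0]) cube([100, 2300, 2800]);
translate([3500, 100, 0]) cube([100, 500, 2800]);
translate([3500, 1600, 0]) cube([100, 800, 2800]);


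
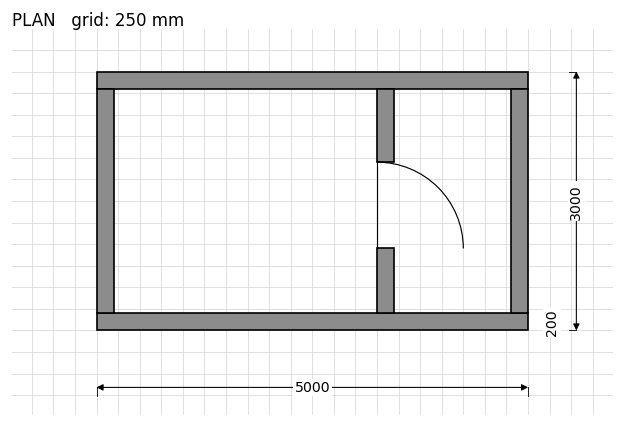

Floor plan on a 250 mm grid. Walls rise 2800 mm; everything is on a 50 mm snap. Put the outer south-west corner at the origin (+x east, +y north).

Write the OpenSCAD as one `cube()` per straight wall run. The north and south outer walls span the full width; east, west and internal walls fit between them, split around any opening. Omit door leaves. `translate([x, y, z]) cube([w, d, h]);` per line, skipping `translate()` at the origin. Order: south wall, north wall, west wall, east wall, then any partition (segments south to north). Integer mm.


cube([5000, 200, 2800]);
translate([0, 2800, 0]) cube([5000, 200, 2800]);
translate([0, 200, 0]) cube([200, 2600, 2800]);
translate([4800, 200, 0]) cube([200, 2600, 2800]);
translate([3250, 200, 0]) cube([200, 750, 2800]);
translate([3250, 1950, 0]) cube([200, 850, 2800]);


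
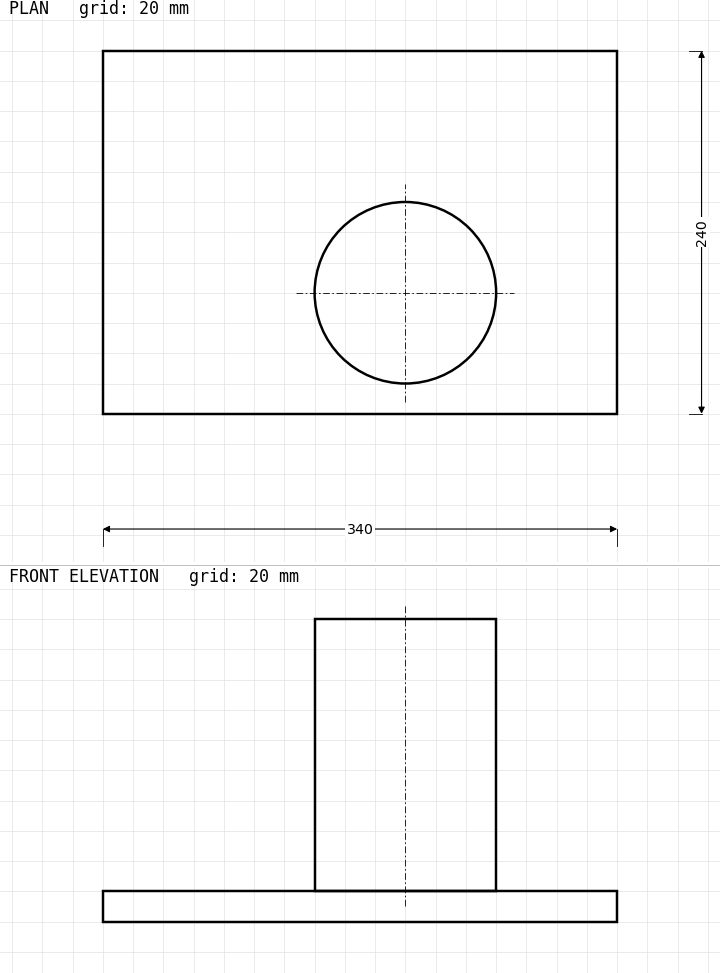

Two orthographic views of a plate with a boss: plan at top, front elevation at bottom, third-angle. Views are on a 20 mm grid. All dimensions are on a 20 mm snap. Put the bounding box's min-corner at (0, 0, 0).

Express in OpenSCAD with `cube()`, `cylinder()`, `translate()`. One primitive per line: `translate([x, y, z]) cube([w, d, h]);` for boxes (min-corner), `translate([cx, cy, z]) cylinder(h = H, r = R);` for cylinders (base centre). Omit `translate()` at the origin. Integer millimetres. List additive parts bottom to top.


cube([340, 240, 20]);
translate([200, 80, 20]) cylinder(h = 180, r = 60);


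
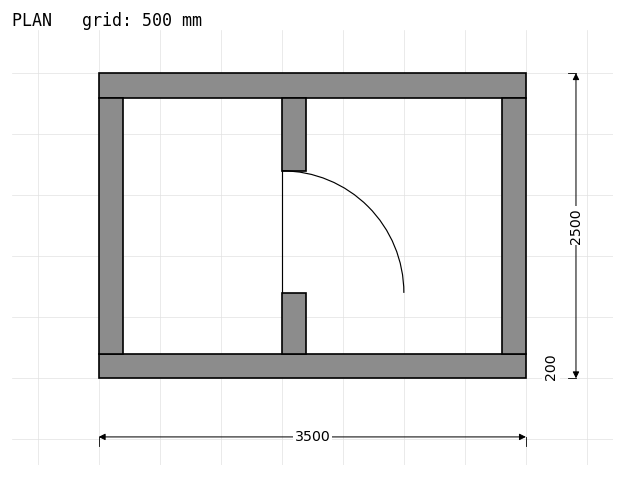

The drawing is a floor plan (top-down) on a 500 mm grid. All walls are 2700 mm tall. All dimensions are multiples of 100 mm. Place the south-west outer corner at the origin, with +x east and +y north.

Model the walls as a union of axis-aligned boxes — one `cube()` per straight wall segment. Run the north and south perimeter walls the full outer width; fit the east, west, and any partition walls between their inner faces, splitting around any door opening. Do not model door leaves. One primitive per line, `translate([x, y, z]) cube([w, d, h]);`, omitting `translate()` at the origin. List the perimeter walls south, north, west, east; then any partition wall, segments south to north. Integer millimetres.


cube([3500, 200, 2700]);
translate([0, 2300, 0]) cube([3500, 200, 2700]);
translate([0, 200, 0]) cube([200, 2100, 2700]);
translate([3300, 200, 0]) cube([200, 2100, 2700]);
translate([1500, 200, 0]) cube([200, 500, 2700]);
translate([1500, 1700, 0]) cube([200, 600, 2700]);


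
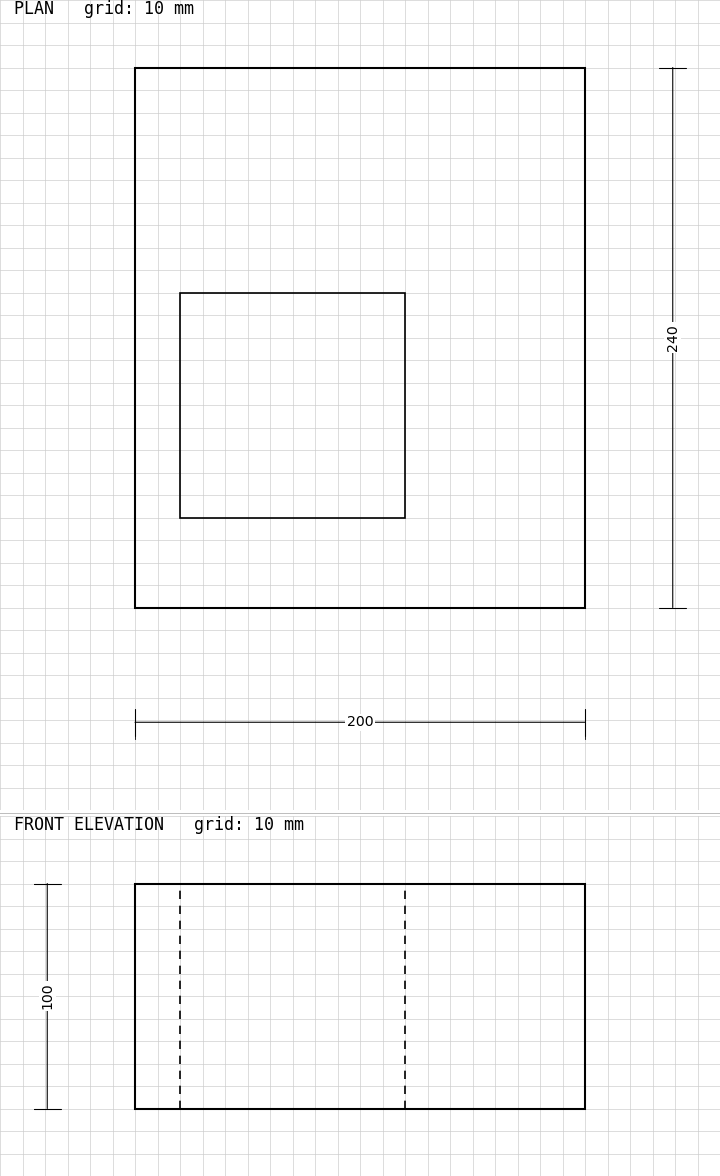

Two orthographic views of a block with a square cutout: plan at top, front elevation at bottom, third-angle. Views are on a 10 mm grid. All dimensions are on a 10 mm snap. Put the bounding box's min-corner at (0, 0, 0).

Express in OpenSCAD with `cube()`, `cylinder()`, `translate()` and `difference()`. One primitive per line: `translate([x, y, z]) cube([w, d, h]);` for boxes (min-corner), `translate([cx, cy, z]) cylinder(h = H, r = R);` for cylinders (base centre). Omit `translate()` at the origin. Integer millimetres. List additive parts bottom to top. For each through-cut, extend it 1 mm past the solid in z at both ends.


difference() {
  cube([200, 240, 100]);
  translate([20, 40, -1]) cube([100, 100, 102]);
}
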